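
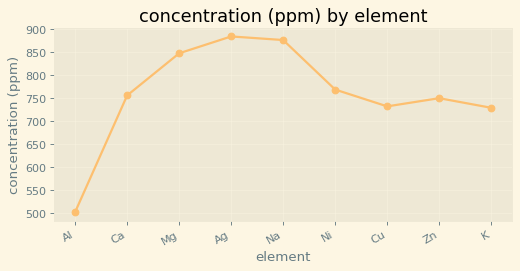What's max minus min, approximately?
Max Ag ≈ 900, min Al ≈ 500; range ≈ 400.

≈ 400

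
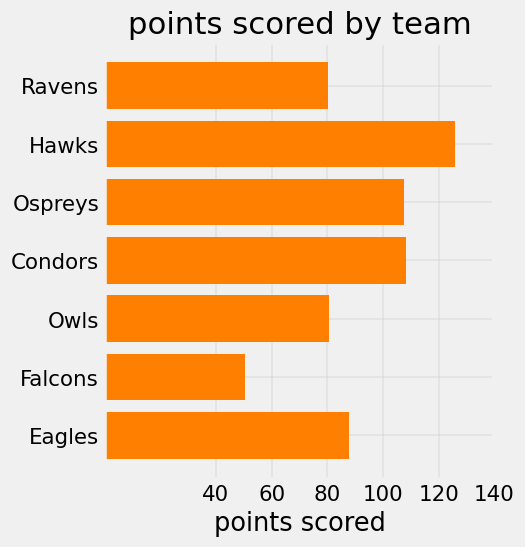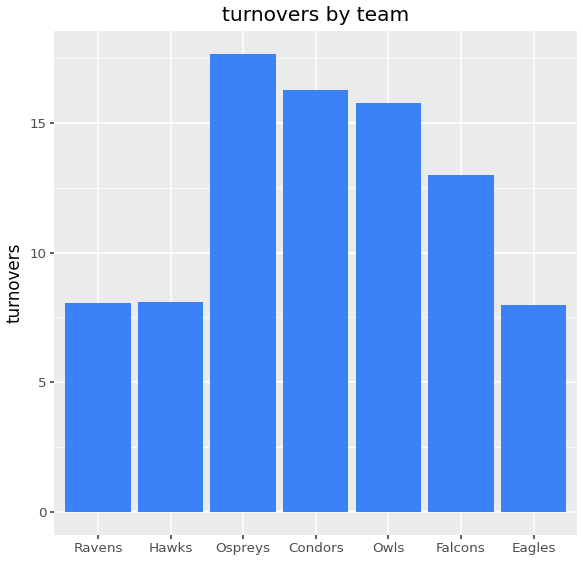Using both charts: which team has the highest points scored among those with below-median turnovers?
Chart 2 median turnovers ≈ 12; below-median teams: Ravens, Hawks, Eagles. Among those, Hawks has the highest points scored (≈ 120).

Hawks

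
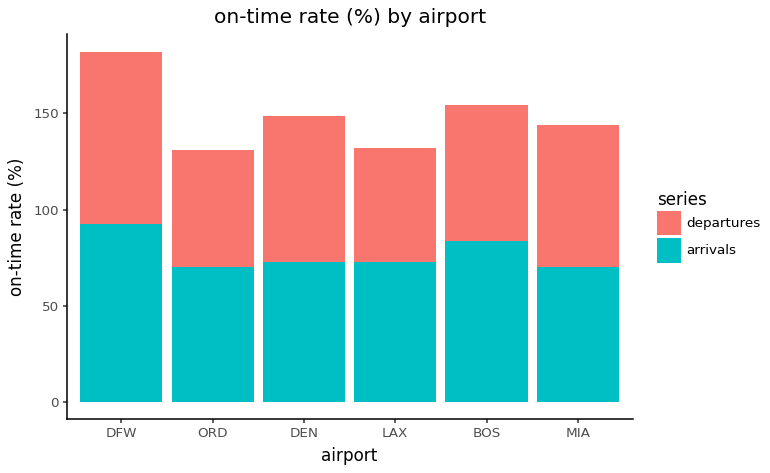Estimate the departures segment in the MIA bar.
departures top ≈ 140, bottom ≈ 80; segment ≈ 60.

≈ 60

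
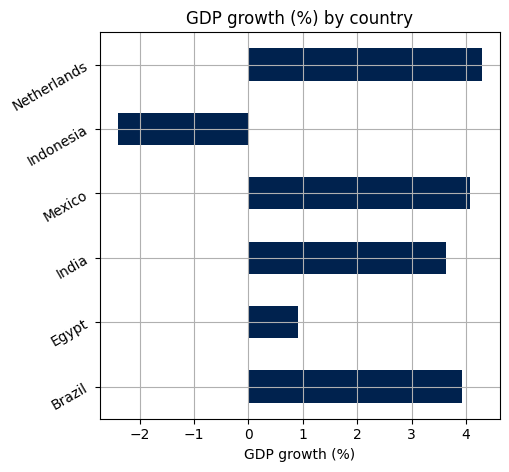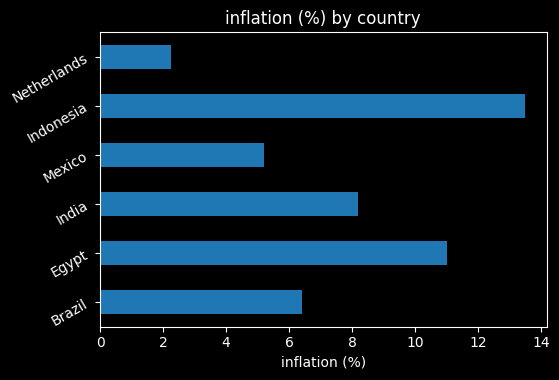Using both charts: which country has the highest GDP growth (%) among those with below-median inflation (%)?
Netherlands

Chart 2 median inflation (%) ≈ 8; below-median countries: Brazil, Mexico, Netherlands. Among those, Netherlands has the highest GDP growth (%) (≈ 4.5).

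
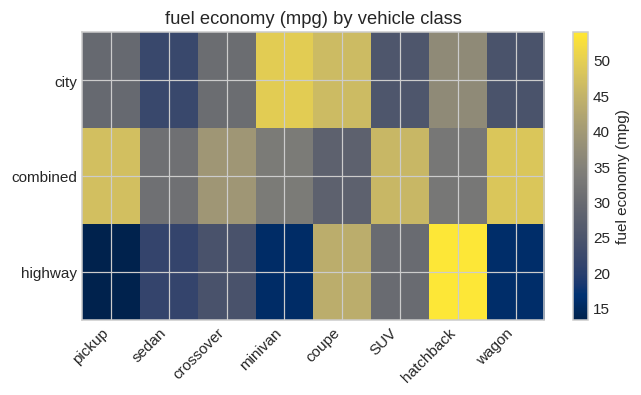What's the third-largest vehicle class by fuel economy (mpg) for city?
hatchback

Top 4 for city: minivan ≈ 50, coupe ≈ 45, hatchback ≈ 35, crossover ≈ 30.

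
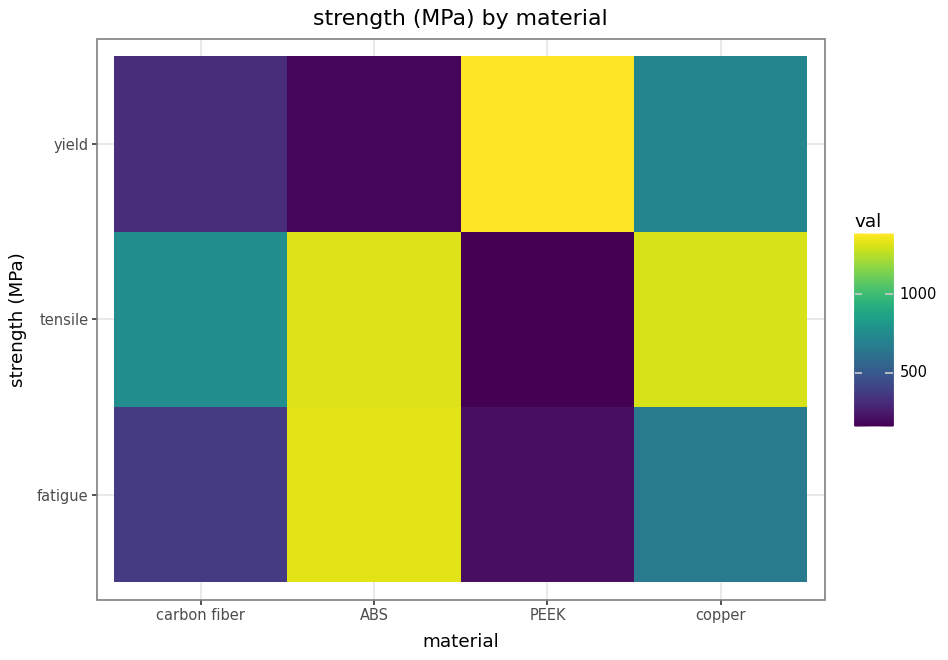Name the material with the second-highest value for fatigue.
copper

Top 3 for fatigue: ABS ≈ 1400, copper ≈ 600, carbon fiber ≈ 400.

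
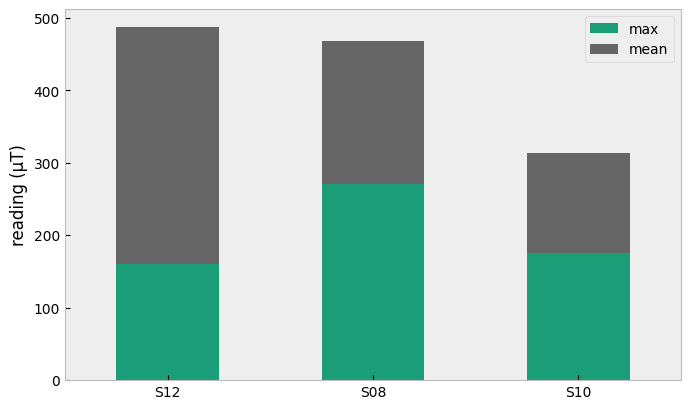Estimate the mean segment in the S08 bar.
mean top ≈ 450, bottom ≈ 250; segment ≈ 200.

≈ 200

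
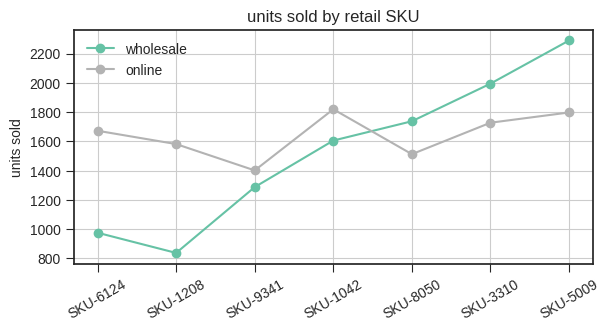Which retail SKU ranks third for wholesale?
Top 4 for wholesale: SKU-5009 ≈ 2200, SKU-3310 ≈ 2000, SKU-8050 ≈ 1800, SKU-1042 ≈ 1600.

SKU-8050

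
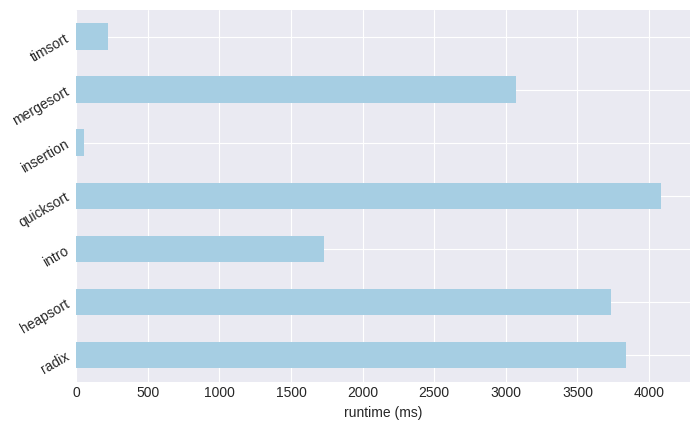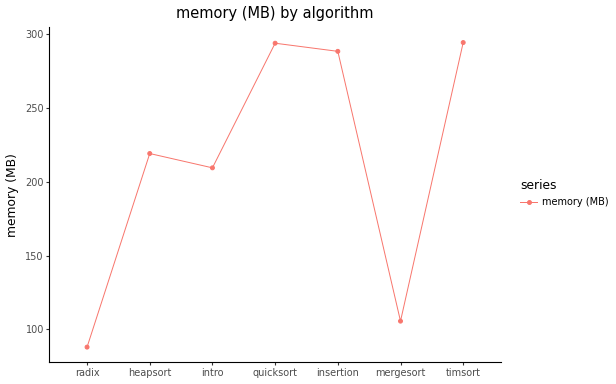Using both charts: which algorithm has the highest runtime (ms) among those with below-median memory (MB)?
radix

Chart 2 median memory (MB) ≈ 200; below-median algorithms: radix, intro, mergesort. Among those, radix has the highest runtime (ms) (≈ 4000).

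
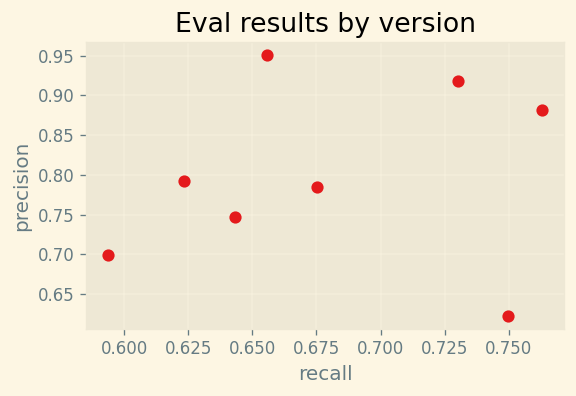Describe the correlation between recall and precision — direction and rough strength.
no clear correlation

Points are roughly uncorrelated; weak (|r| ≈ 0.2).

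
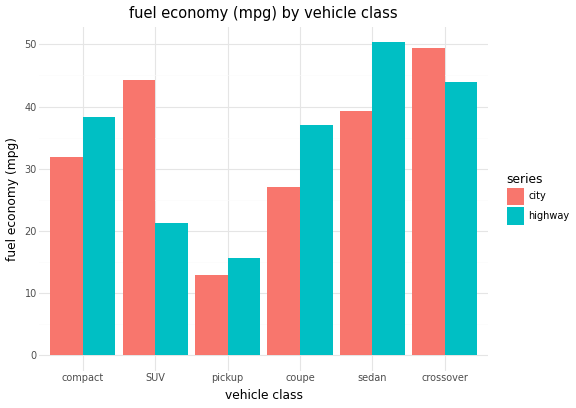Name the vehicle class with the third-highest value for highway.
compact

Top 4 for highway: sedan ≈ 50, crossover ≈ 45, compact ≈ 40, coupe ≈ 35.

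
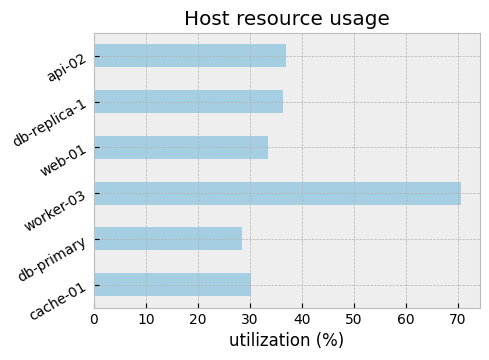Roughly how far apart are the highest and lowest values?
≈ 40

Max worker-03 ≈ 70, min db-primary ≈ 30; range ≈ 40.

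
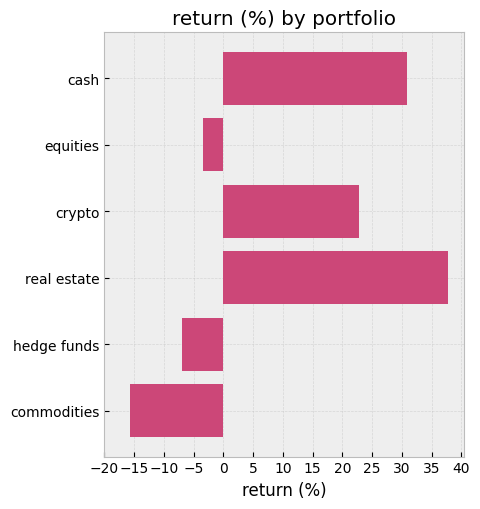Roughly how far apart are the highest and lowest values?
Max real estate ≈ 40, min commodities ≈ -15; range ≈ 55.

≈ 55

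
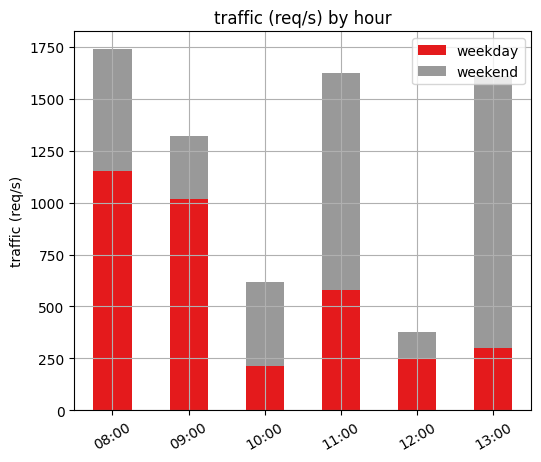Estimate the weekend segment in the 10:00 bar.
weekend top ≈ 600, bottom ≈ 200; segment ≈ 400.

≈ 400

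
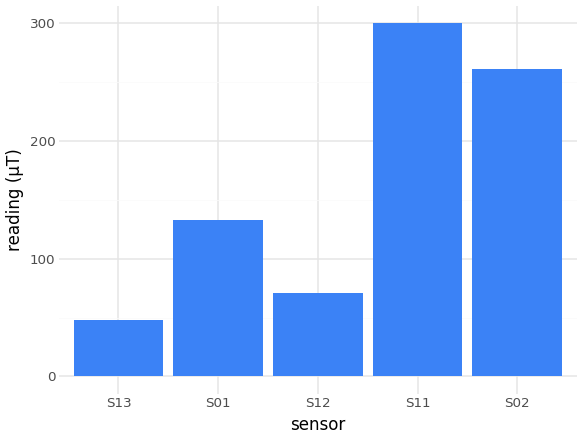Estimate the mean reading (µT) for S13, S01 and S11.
(50 + 125 + 300) / 3 ≈ 158.

≈ 158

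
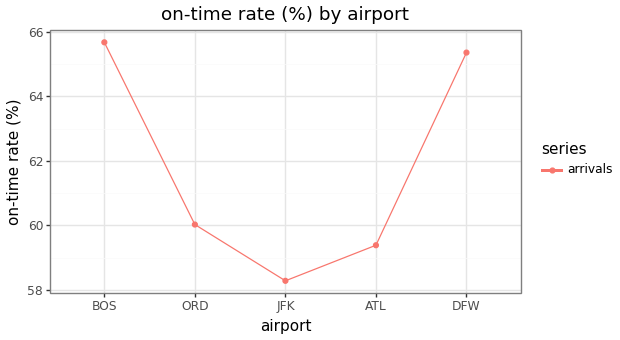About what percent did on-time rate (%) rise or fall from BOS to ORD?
BOS ≈ 66, ORD ≈ 60; (60 − 66) / 66 ≈ -9.1%.

≈ -9.1%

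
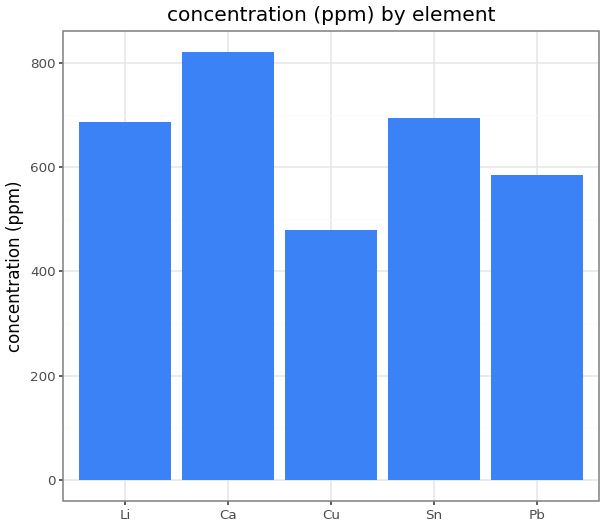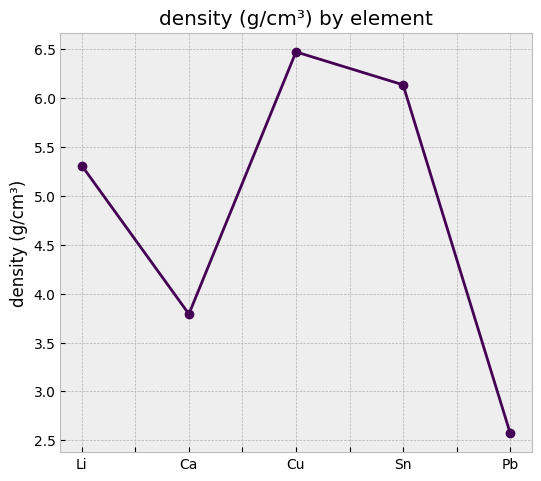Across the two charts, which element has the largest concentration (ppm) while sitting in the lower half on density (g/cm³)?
Ca

Chart 2 median density (g/cm³) ≈ 5; below-median elements: Ca, Pb. Among those, Ca has the highest concentration (ppm) (≈ 800).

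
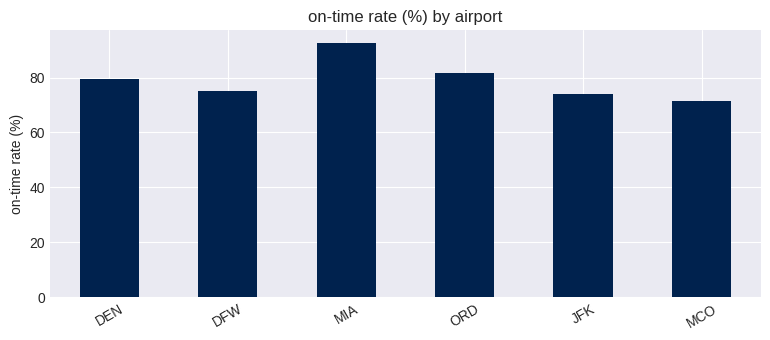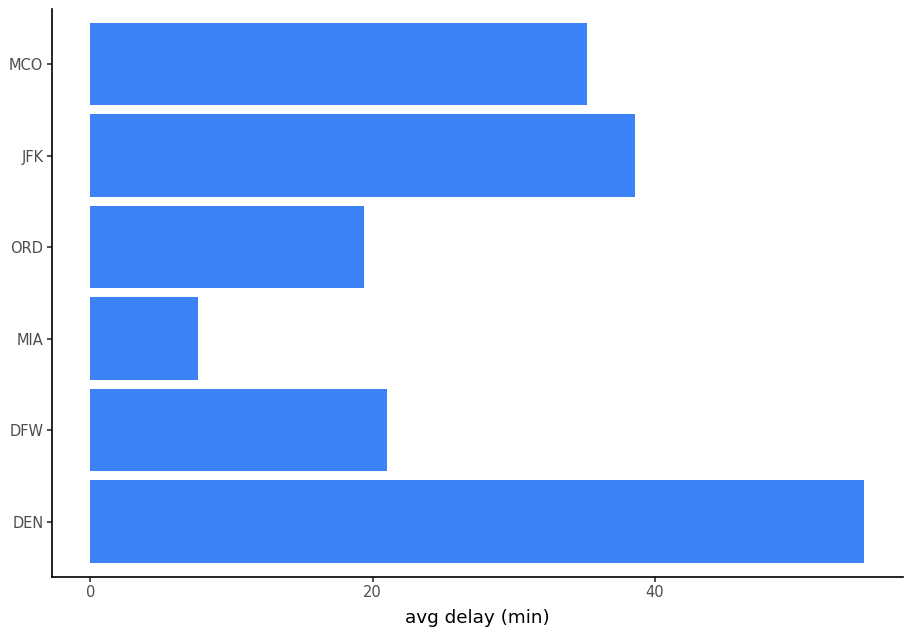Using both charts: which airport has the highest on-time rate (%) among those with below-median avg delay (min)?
MIA

Chart 2 median avg delay (min) ≈ 30; below-median airports: DFW, MIA, ORD. Among those, MIA has the highest on-time rate (%) (≈ 90).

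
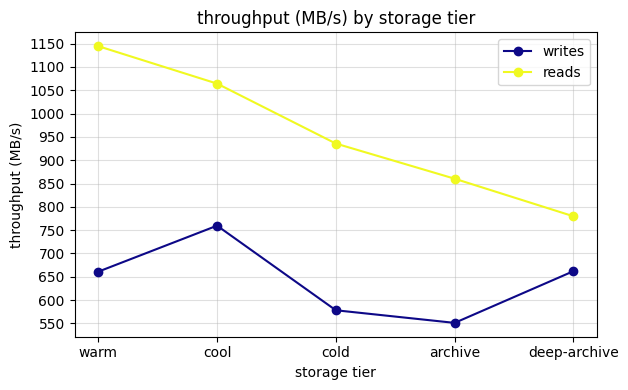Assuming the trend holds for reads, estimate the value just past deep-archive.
Last three: 950, 850, 800 → slope ≈ -75/step → next ≈ 725.

≈ 725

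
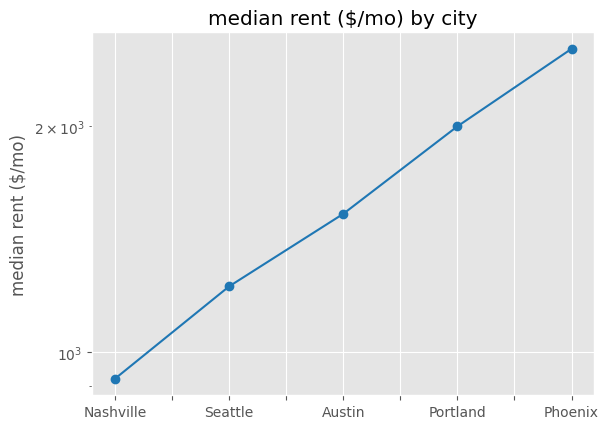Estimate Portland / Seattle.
Portland ≈ 2000, Seattle ≈ 1200; 2000/1200 ≈ 1.67.

≈ 1.67×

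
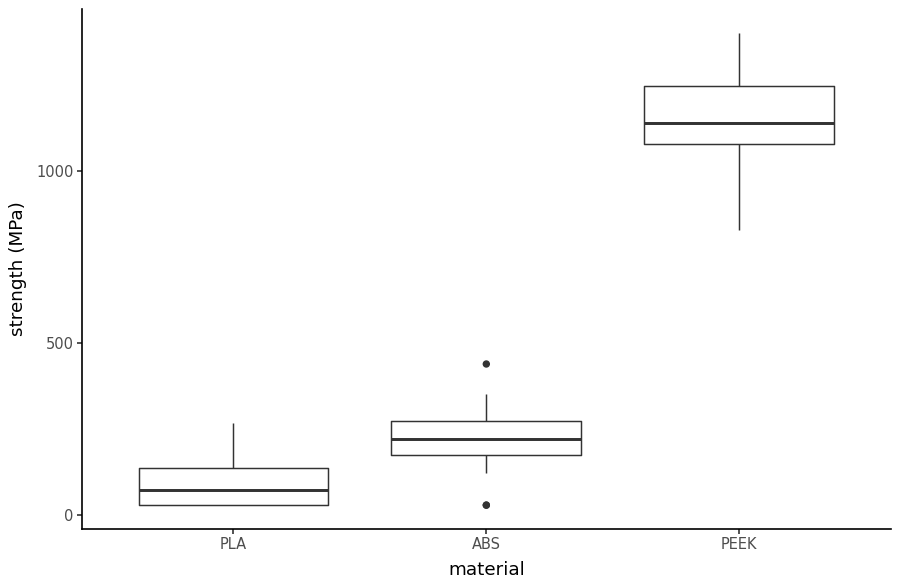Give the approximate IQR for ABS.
Q3 ≈ 300, Q1 ≈ 200; IQR ≈ 100.

≈ 100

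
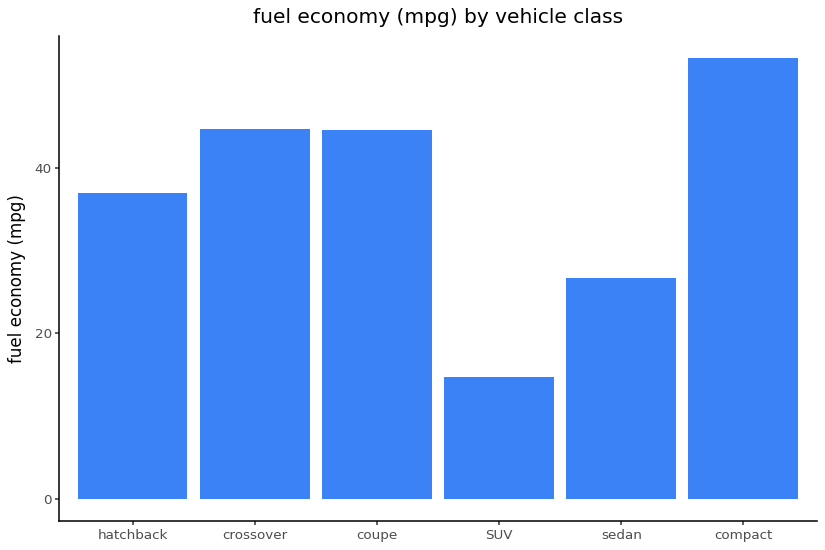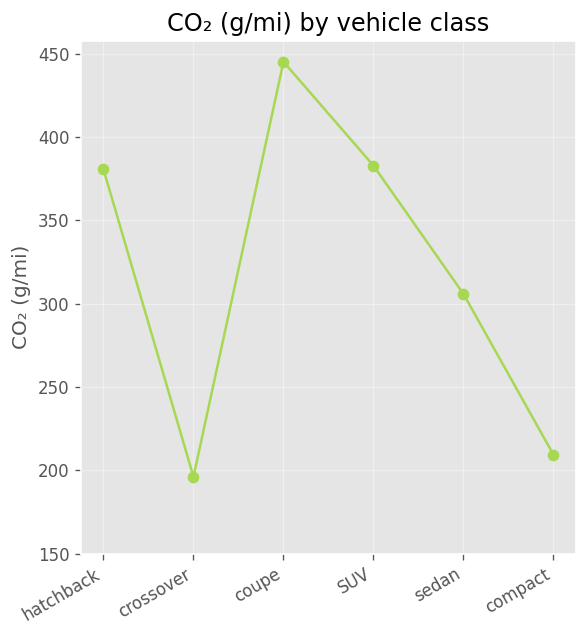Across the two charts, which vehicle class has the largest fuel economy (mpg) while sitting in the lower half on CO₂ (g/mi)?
compact

Chart 2 median CO₂ (g/mi) ≈ 350; below-median vehicle classes: crossover, sedan, compact. Among those, compact has the highest fuel economy (mpg) (≈ 55).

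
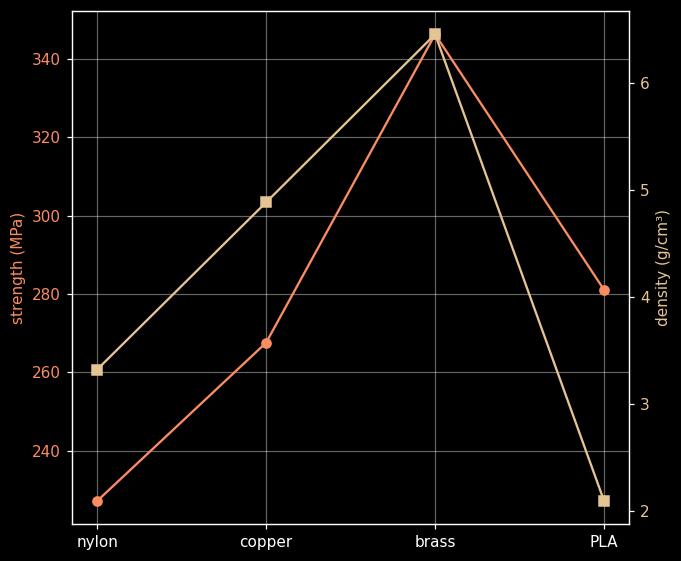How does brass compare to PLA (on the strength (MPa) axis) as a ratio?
brass ≈ 350, PLA ≈ 280; 350/280 ≈ 1.25.

≈ 1.25×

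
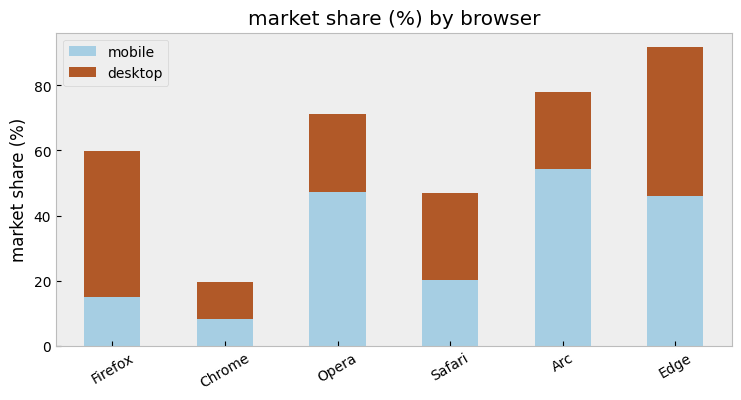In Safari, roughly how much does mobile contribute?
mobile top ≈ 20, bottom ≈ 0; segment ≈ 20.

≈ 20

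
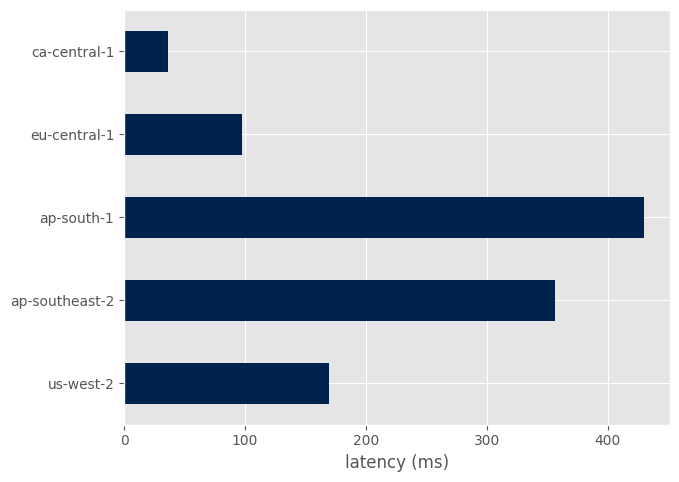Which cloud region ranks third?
us-west-2

Top 4: ap-south-1 ≈ 450, ap-southeast-2 ≈ 350, us-west-2 ≈ 150, eu-central-1 ≈ 100.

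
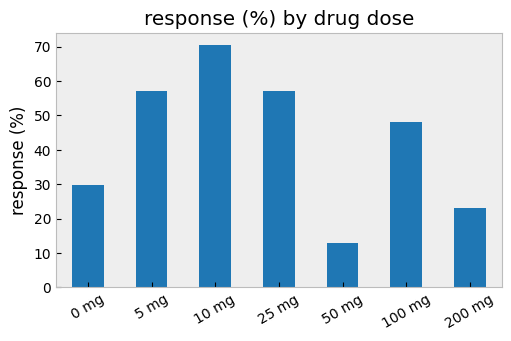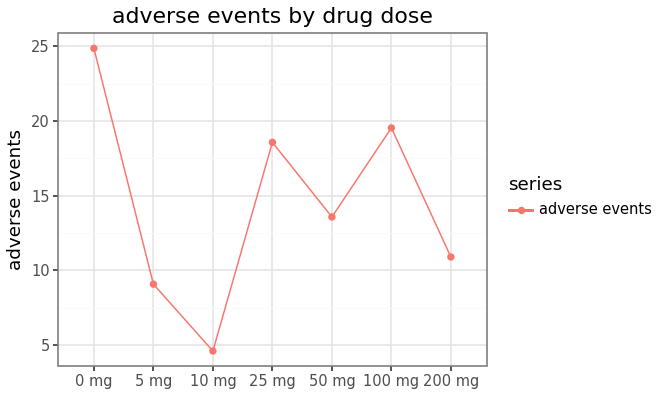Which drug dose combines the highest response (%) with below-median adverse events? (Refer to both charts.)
Chart 2 median adverse events ≈ 15; below-median drug doses: 5 mg, 10 mg, 200 mg. Among those, 10 mg has the highest response (%) (≈ 70).

10 mg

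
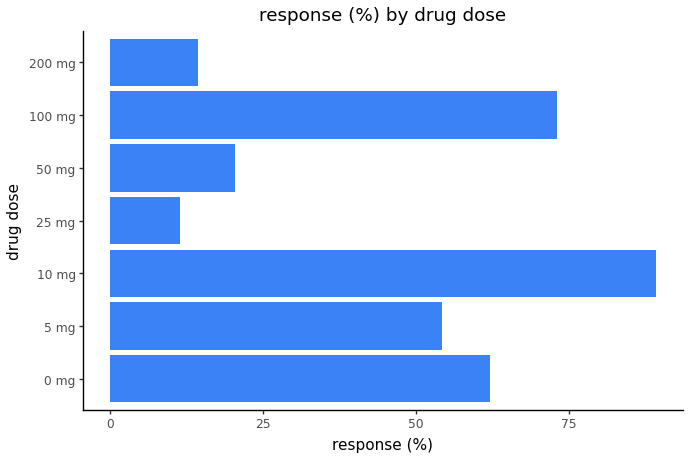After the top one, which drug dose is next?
Top 3: 10 mg ≈ 90, 100 mg ≈ 70, 0 mg ≈ 60.

100 mg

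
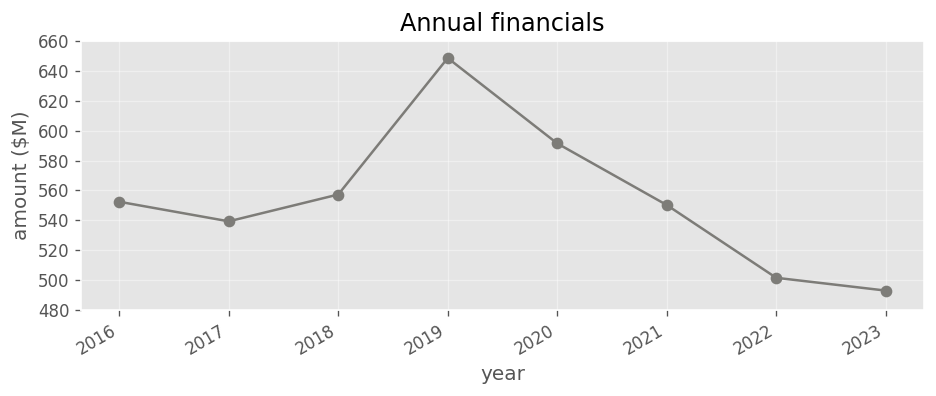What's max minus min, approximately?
≈ 140

Max 2019 ≈ 640, min 2023 ≈ 500; range ≈ 140.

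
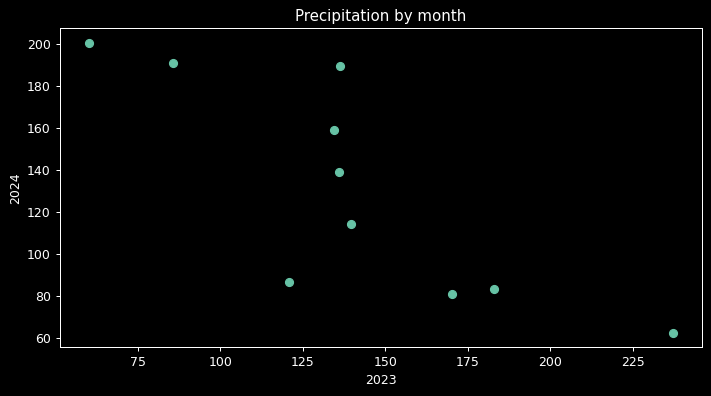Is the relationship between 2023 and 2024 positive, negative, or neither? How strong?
Points are negatively correlated; strong (|r| ≈ 0.8).

negative, strong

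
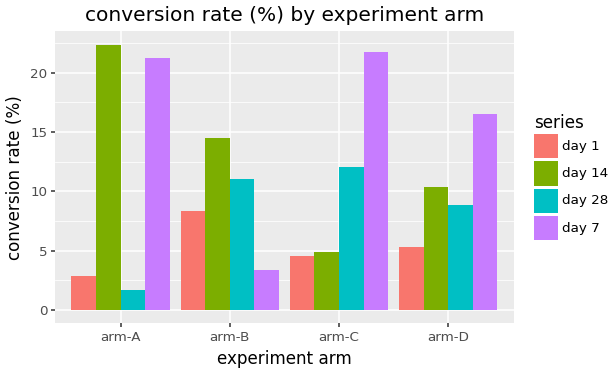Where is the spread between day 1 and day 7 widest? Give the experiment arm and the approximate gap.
arm-A: day 1 ≈ 2, day 7 ≈ 22 → gap ≈ 20. Next-largest (arm-C) is only ≈ 18.

arm-A, ≈ 20 %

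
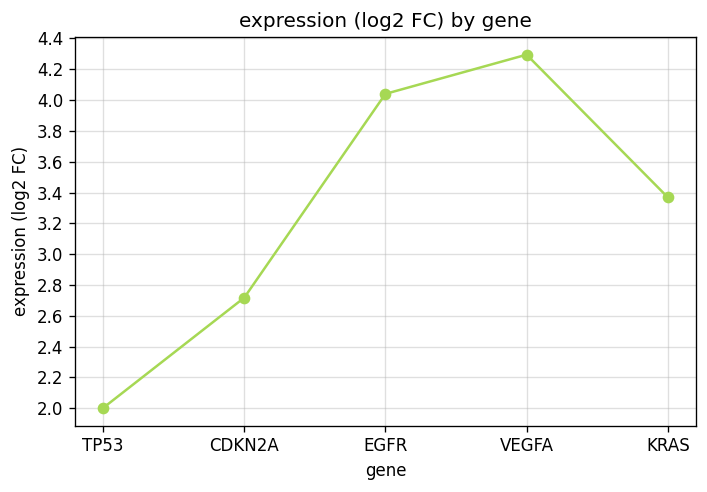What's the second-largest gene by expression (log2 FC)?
Top 3: VEGFA ≈ 4.2, EGFR ≈ 4.0, KRAS ≈ 3.4.

EGFR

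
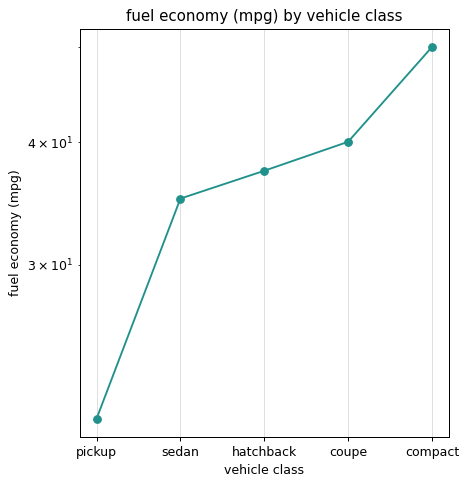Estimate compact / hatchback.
≈ 1.43×

compact ≈ 50, hatchback ≈ 35; 50/35 ≈ 1.43.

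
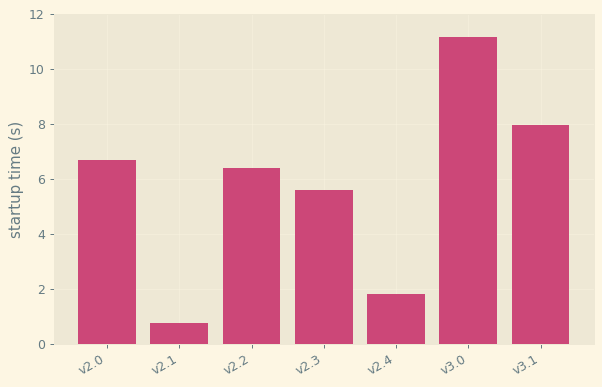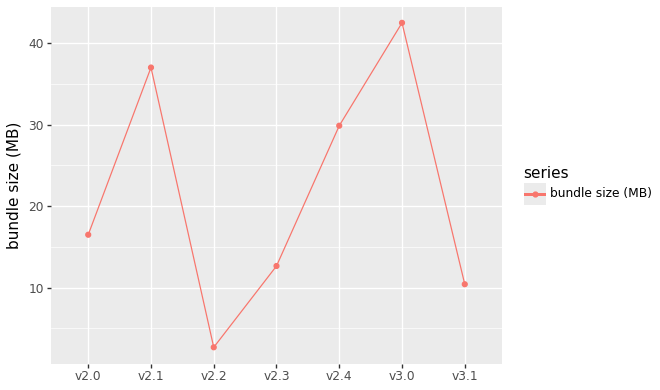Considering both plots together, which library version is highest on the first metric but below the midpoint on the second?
v3.1

Chart 2 median bundle size (MB) ≈ 15; below-median library versions: v2.2, v2.3, v3.1. Among those, v3.1 has the highest startup time (s) (≈ 8).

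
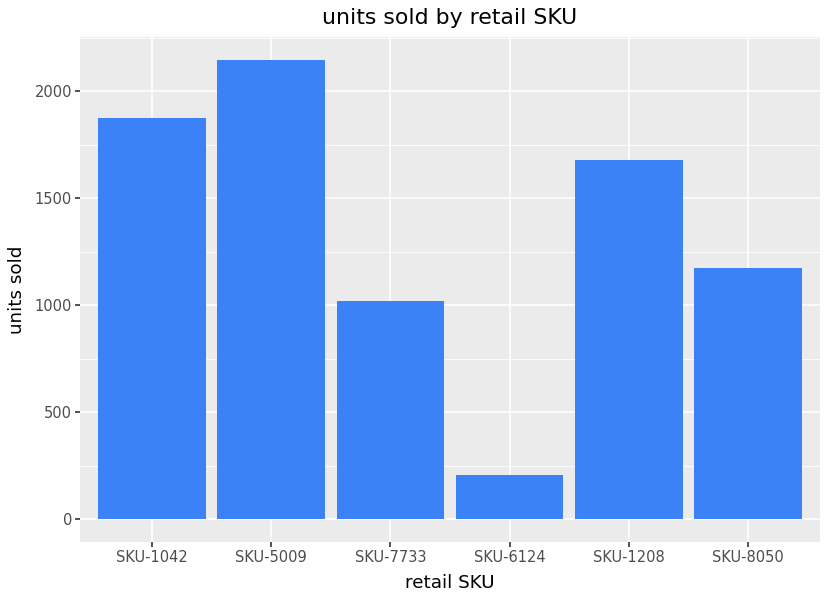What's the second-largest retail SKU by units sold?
Top 3: SKU-5009 ≈ 2200, SKU-1042 ≈ 1800, SKU-1208 ≈ 1600.

SKU-1042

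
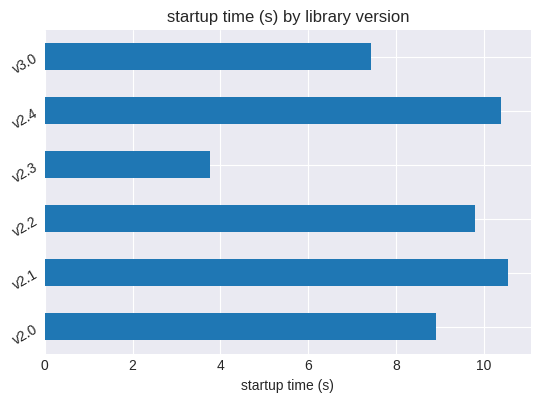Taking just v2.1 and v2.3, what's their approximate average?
≈ 8

(11 + 4) / 2 ≈ 8.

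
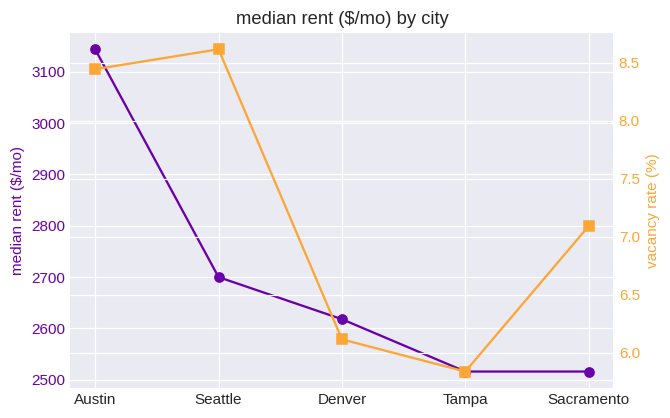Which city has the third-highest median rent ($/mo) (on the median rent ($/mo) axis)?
Denver

Top 4 (on the median rent ($/mo) axis): Austin ≈ 3100, Seattle ≈ 2700, Denver ≈ 2600, Sacramento ≈ 2500.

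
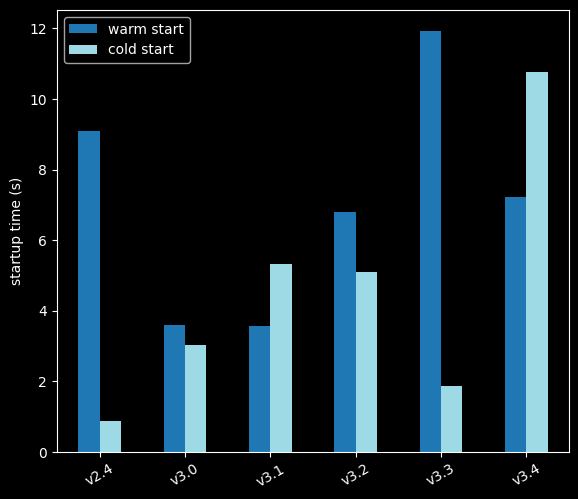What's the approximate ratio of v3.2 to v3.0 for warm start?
≈ 1.75×

v3.2 ≈ 7, v3.0 ≈ 4; 7/4 ≈ 1.75.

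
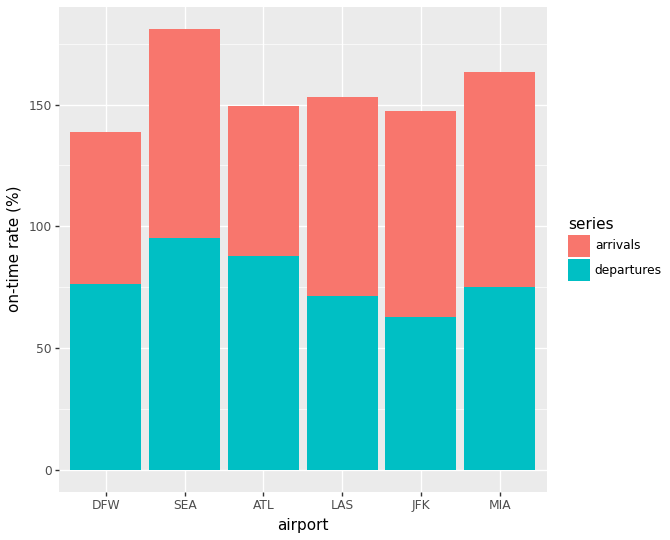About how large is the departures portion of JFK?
≈ 60

departures top ≈ 60, bottom ≈ 0; segment ≈ 60.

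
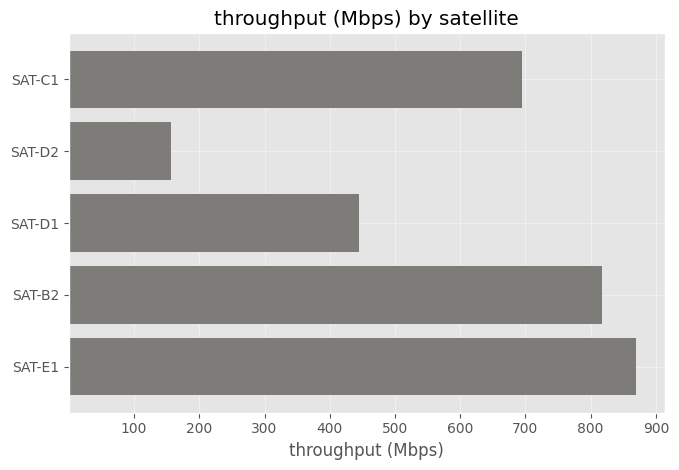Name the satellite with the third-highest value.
Top 4: SAT-E1 ≈ 900, SAT-B2 ≈ 800, SAT-C1 ≈ 700, SAT-D1 ≈ 400.

SAT-C1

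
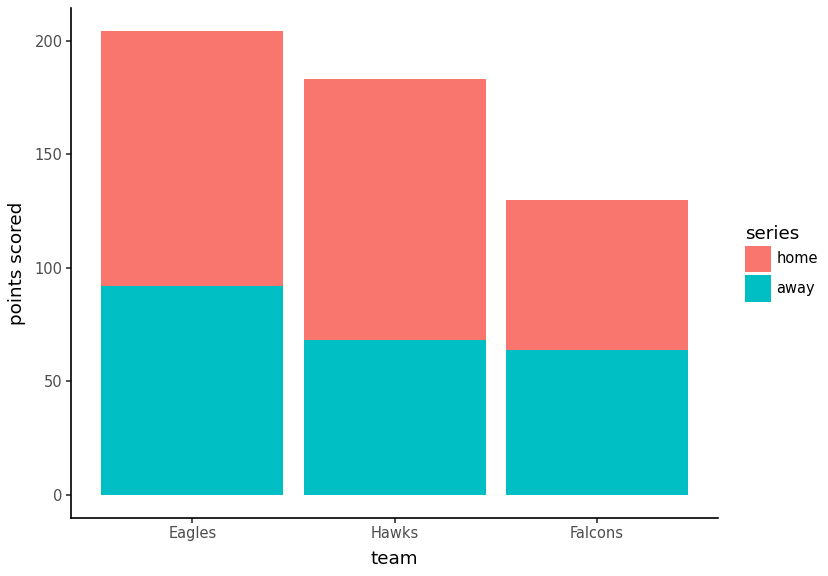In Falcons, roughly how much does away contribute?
away top ≈ 60, bottom ≈ 0; segment ≈ 60.

≈ 60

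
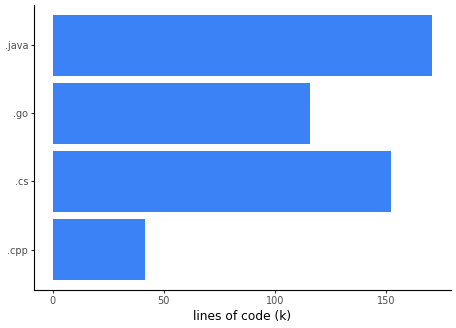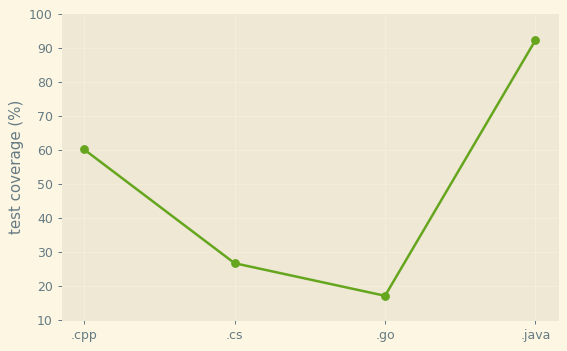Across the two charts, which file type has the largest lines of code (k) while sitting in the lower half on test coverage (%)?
Chart 2 median test coverage (%) ≈ 40; below-median file types: .cs, .go. Among those, .cs has the highest lines of code (k) (≈ 160).

.cs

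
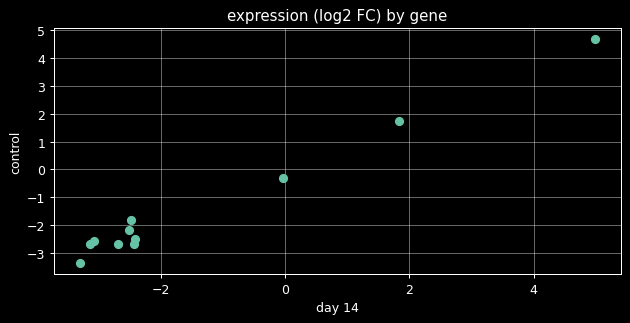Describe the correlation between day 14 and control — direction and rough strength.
positive, strong

Points are positively correlated; strong (|r| ≈ 1.0).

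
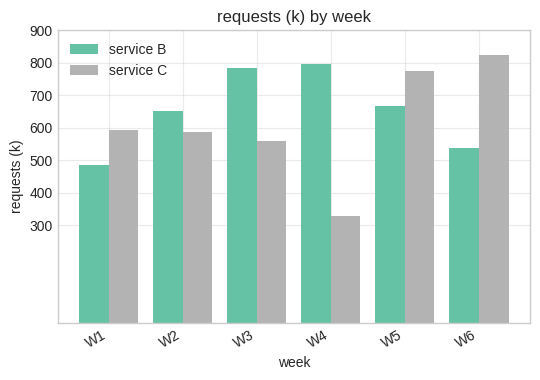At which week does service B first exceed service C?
W1: service B ≈ 500 vs service C ≈ 600 (not yet); W2: service B ≈ 700 vs service C ≈ 600 (first crossover).

W2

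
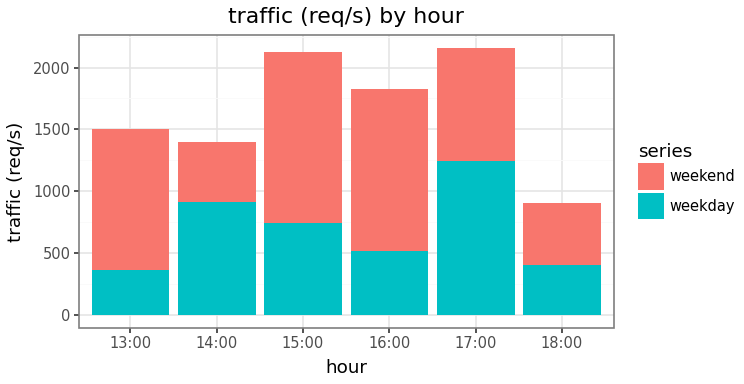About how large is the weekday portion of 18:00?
≈ 400

weekday top ≈ 400, bottom ≈ 0; segment ≈ 400.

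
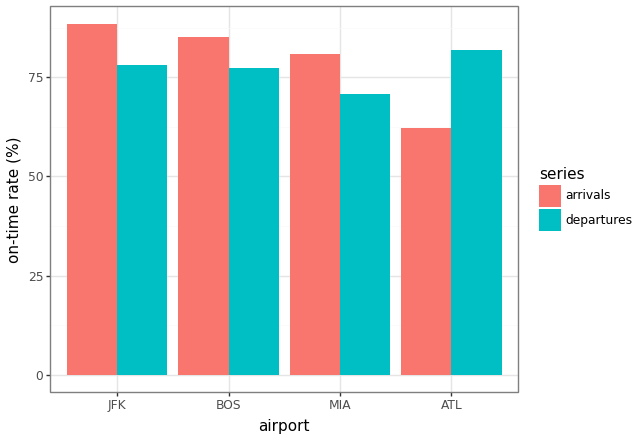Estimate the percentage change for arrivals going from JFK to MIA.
JFK ≈ 90, MIA ≈ 80; (80 − 90) / 90 ≈ -11.1%.

≈ -11.1%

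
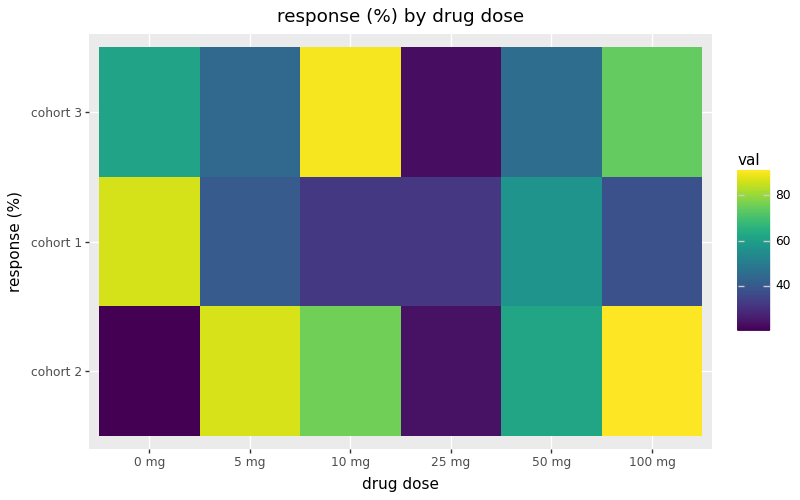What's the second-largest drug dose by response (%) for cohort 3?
100 mg

Top 3 for cohort 3: 10 mg ≈ 90, 100 mg ≈ 70, 0 mg ≈ 60.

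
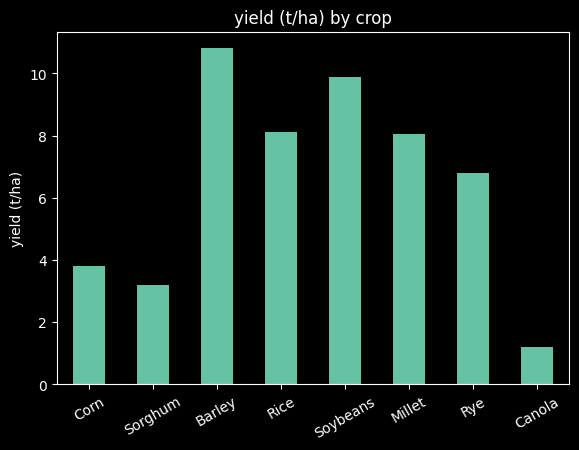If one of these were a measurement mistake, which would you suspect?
Canola

Canola ≈ 1; the rest sit between ≈ 3 and ≈ 11.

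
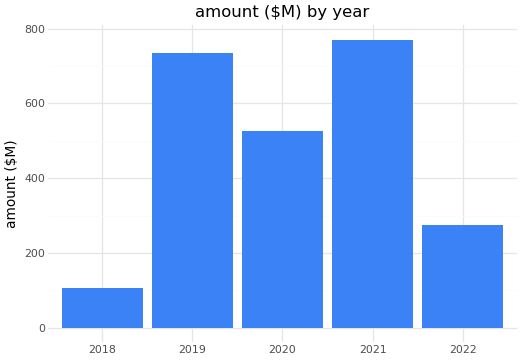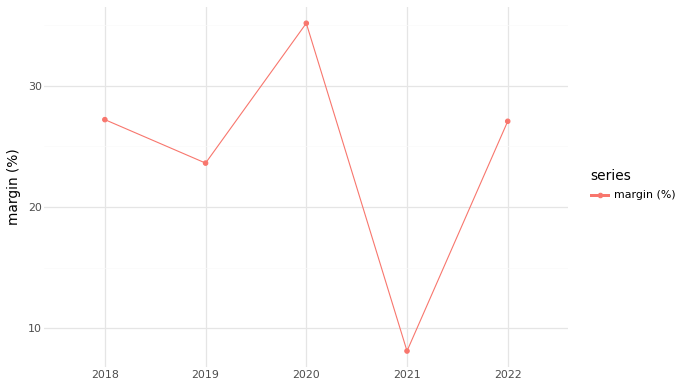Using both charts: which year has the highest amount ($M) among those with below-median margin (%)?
2021

Chart 2 median margin (%) ≈ 25; below-median years: 2019, 2021. Among those, 2021 has the highest amount ($M) (≈ 800).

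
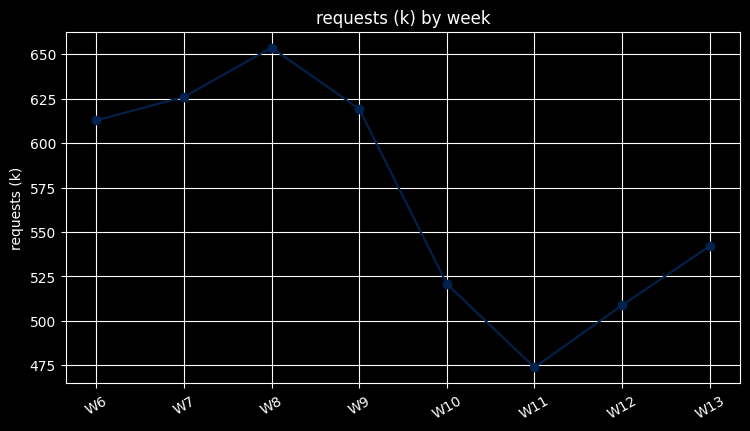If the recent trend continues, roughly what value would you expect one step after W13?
≈ 570

Last three: 480, 500, 540 → slope ≈ 30/step → next ≈ 570.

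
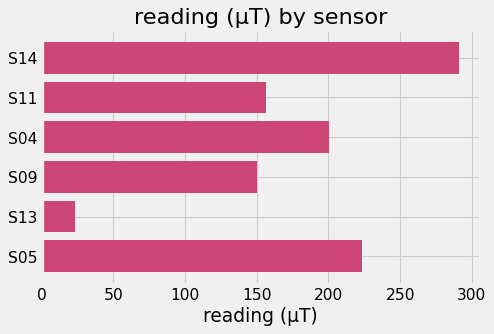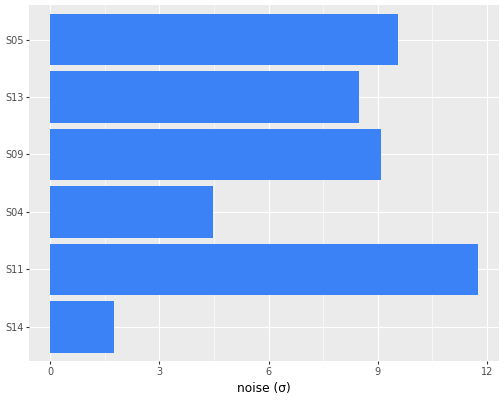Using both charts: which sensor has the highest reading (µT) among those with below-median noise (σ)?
Chart 2 median noise (σ) ≈ 8; below-median sensors: S14, S04, S13. Among those, S14 has the highest reading (µT) (≈ 300).

S14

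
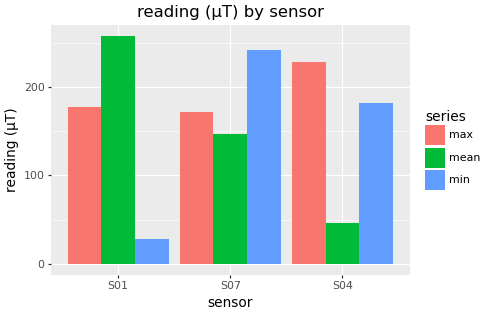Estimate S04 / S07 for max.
S04 ≈ 225, S07 ≈ 175; 225/175 ≈ 1.29.

≈ 1.29×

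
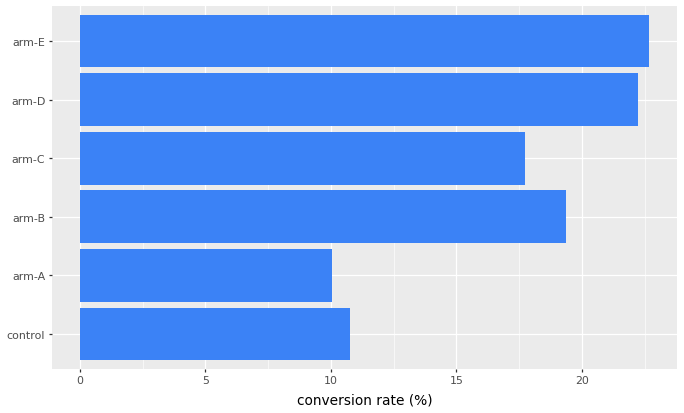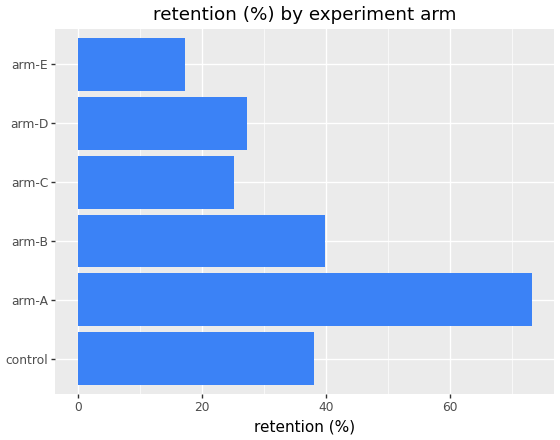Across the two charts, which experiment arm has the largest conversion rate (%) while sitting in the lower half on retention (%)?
Chart 2 median retention (%) ≈ 30; below-median experiment arms: arm-C, arm-D, arm-E. Among those, arm-E has the highest conversion rate (%) (≈ 25).

arm-E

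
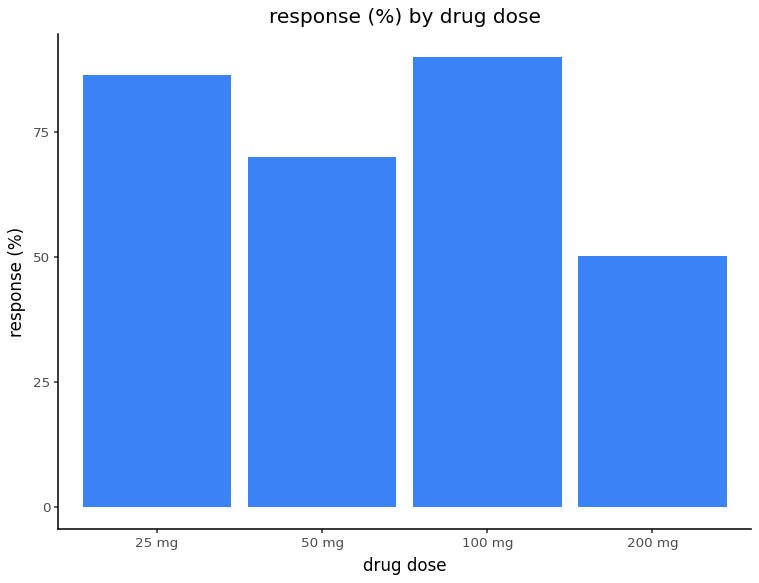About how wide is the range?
≈ 40

Max 100 mg ≈ 90, min 200 mg ≈ 50; range ≈ 40.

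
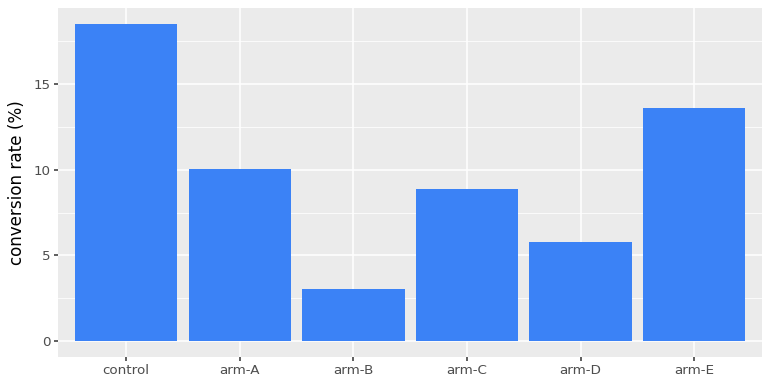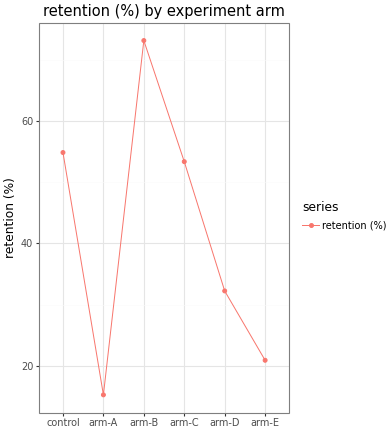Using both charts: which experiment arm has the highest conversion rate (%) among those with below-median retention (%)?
Chart 2 median retention (%) ≈ 40; below-median experiment arms: arm-A, arm-D, arm-E. Among those, arm-E has the highest conversion rate (%) (≈ 14).

arm-E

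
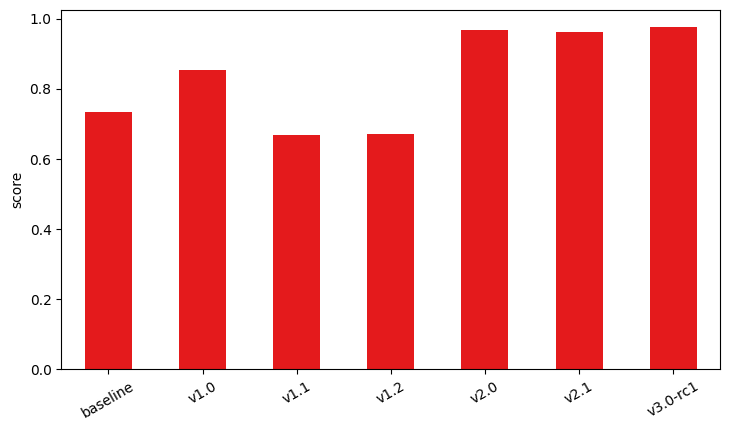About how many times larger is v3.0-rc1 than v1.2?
v3.0-rc1 ≈ 1.0, v1.2 ≈ 0.7; 1.0/0.7 ≈ 1.43.

≈ 1.43×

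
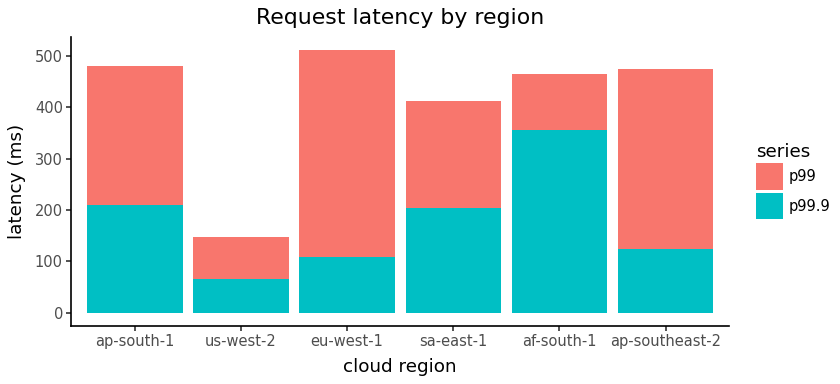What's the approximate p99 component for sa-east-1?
p99 top ≈ 400, bottom ≈ 200; segment ≈ 200.

≈ 200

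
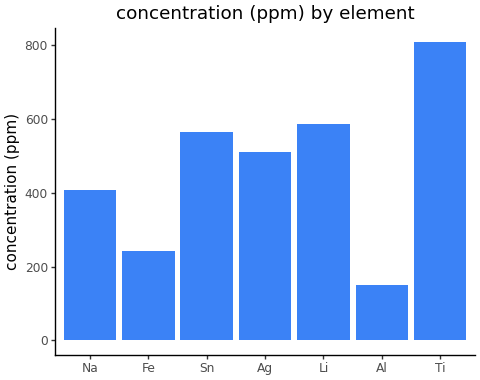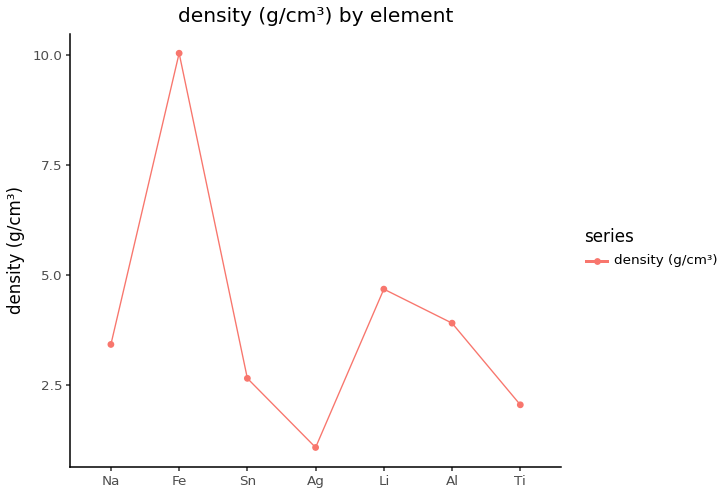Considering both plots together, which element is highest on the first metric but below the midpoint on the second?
Chart 2 median density (g/cm³) ≈ 3; below-median elements: Sn, Ag, Ti. Among those, Ti has the highest concentration (ppm) (≈ 800).

Ti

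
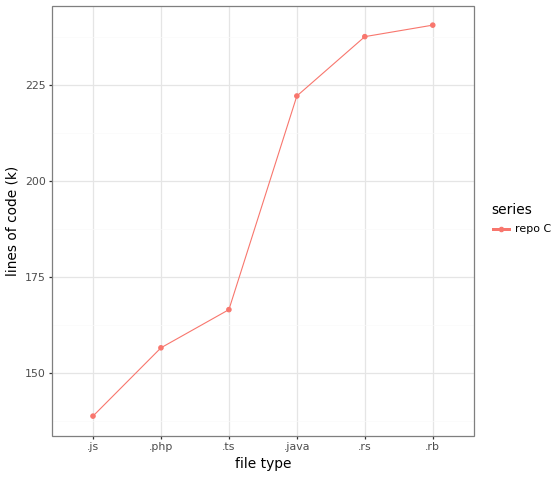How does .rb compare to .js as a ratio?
≈ 1.71×

.rb ≈ 240, .js ≈ 140; 240/140 ≈ 1.71.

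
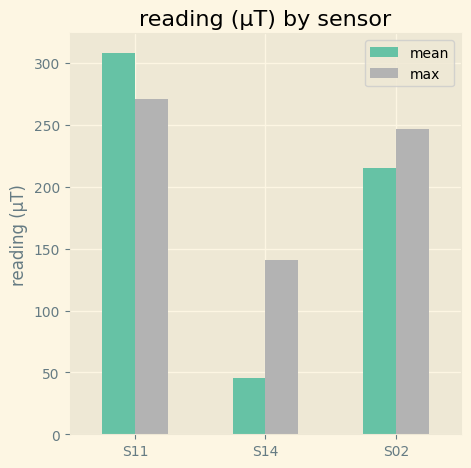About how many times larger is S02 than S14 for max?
≈ 1.67×

S02 ≈ 250, S14 ≈ 150; 250/150 ≈ 1.67.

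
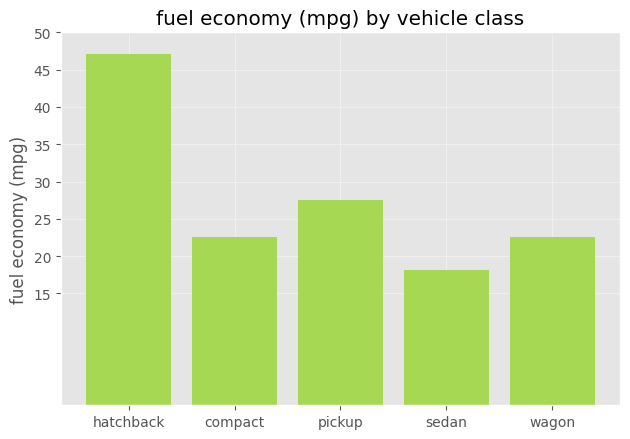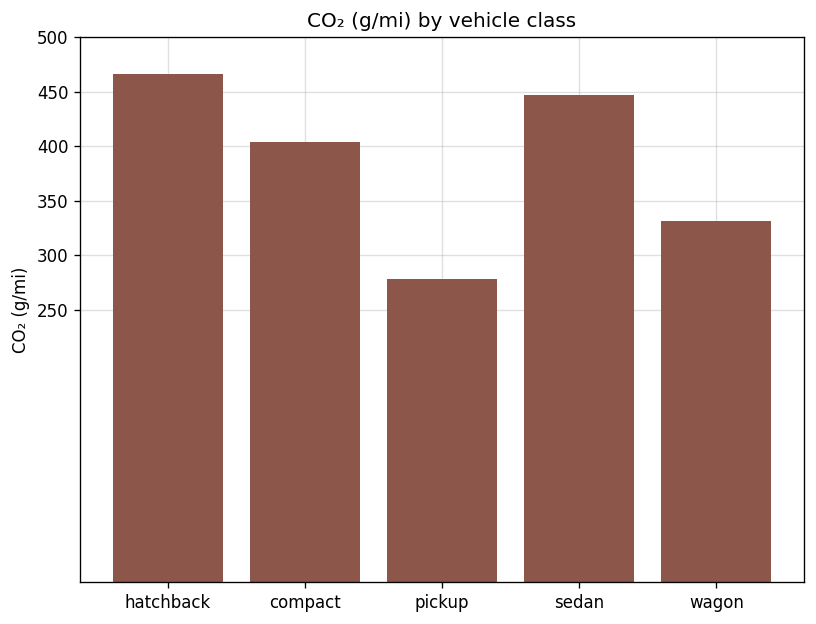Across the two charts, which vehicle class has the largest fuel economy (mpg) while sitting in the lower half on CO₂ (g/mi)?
Chart 2 median CO₂ (g/mi) ≈ 400; below-median vehicle classes: pickup, wagon. Among those, pickup has the highest fuel economy (mpg) (≈ 30).

pickup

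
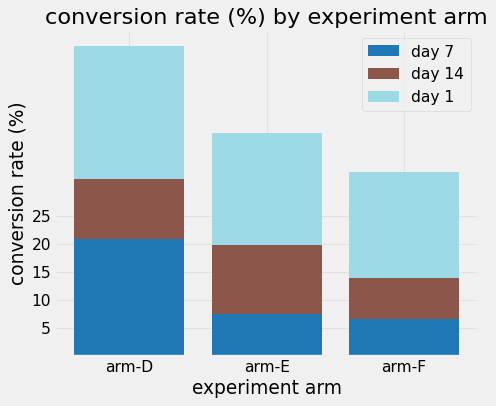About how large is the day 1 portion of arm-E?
≈ 20

day 1 top ≈ 40, bottom ≈ 20; segment ≈ 20.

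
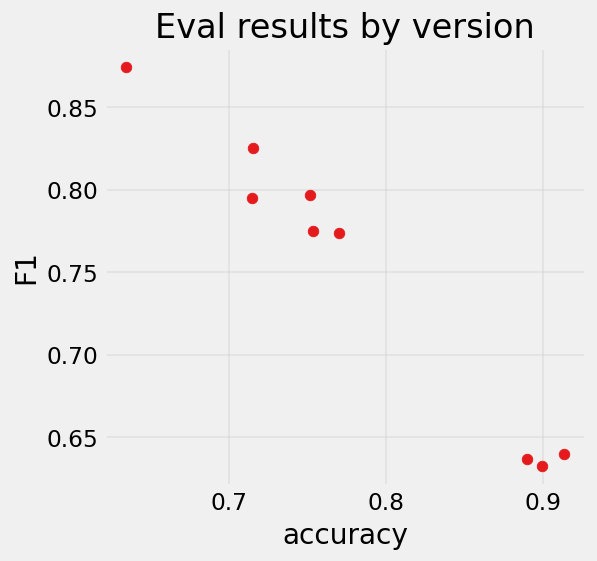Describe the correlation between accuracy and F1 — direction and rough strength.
Points are negatively correlated; strong (|r| ≈ 1.0).

negative, strong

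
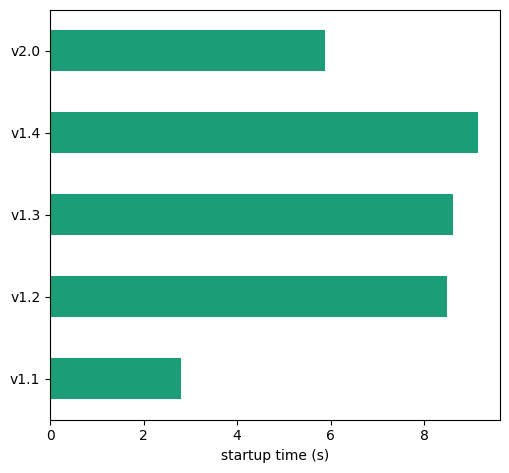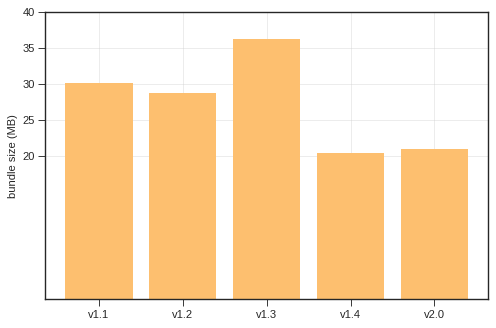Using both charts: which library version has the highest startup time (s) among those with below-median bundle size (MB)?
Chart 2 median bundle size (MB) ≈ 30; below-median library versions: v1.4, v2.0. Among those, v1.4 has the highest startup time (s) (≈ 9).

v1.4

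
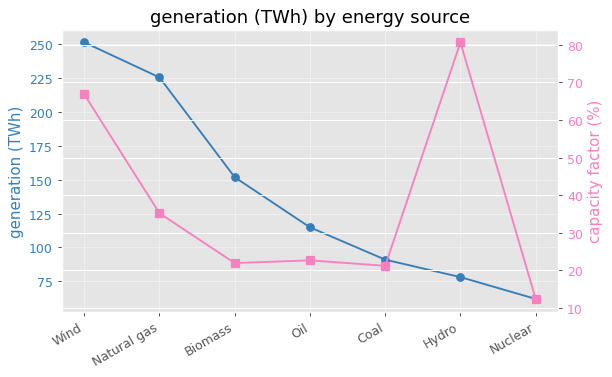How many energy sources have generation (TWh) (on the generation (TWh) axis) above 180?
2

Above 180: Wind, Natural gas.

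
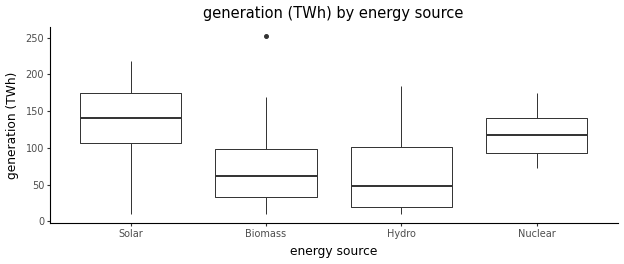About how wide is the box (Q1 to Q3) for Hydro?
Q3 ≈ 100, Q1 ≈ 20; IQR ≈ 80.

≈ 80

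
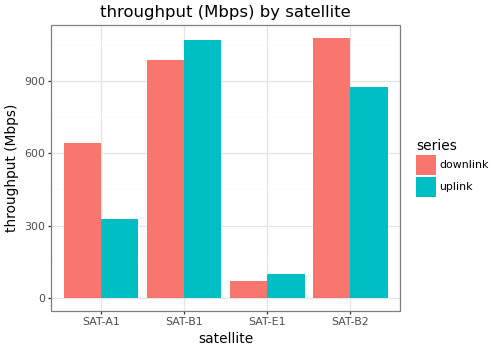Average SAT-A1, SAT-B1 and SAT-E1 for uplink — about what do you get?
≈ 500

(300 + 1100 + 100) / 3 ≈ 500.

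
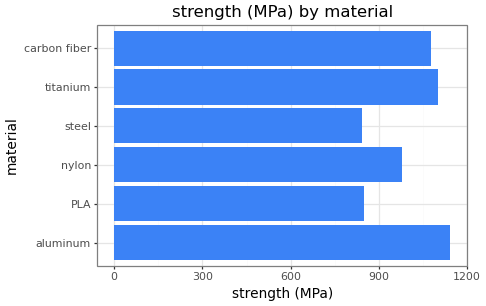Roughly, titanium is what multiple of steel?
≈ 1.38×

titanium ≈ 1100, steel ≈ 800; 1100/800 ≈ 1.38.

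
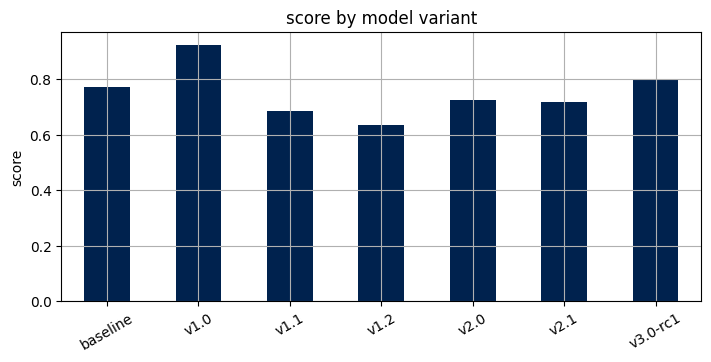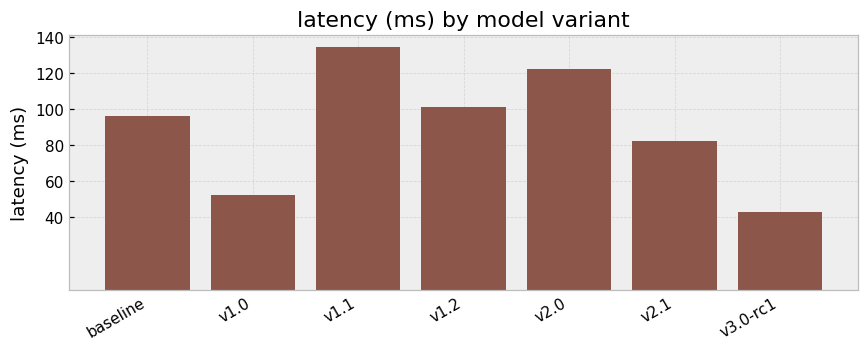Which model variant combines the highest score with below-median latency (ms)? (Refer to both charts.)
Chart 2 median latency (ms) ≈ 100; below-median model variants: v1.0, v2.1, v3.0-rc1. Among those, v1.0 has the highest score (≈ 0.9).

v1.0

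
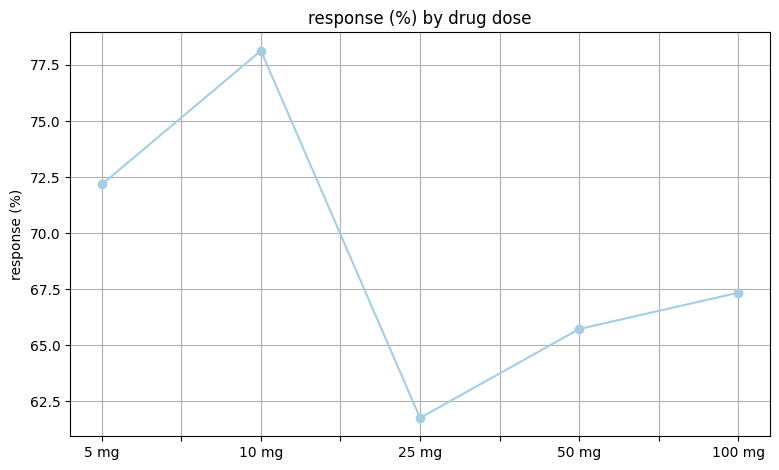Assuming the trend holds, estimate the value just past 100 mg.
≈ 71

Last three: 62, 66, 68 → slope ≈ 3/step → next ≈ 71.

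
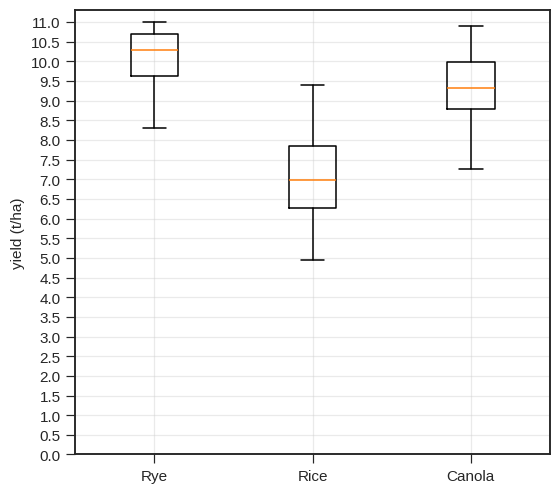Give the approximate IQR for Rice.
≈ 1.5

Q3 ≈ 8.0, Q1 ≈ 6.5; IQR ≈ 1.5.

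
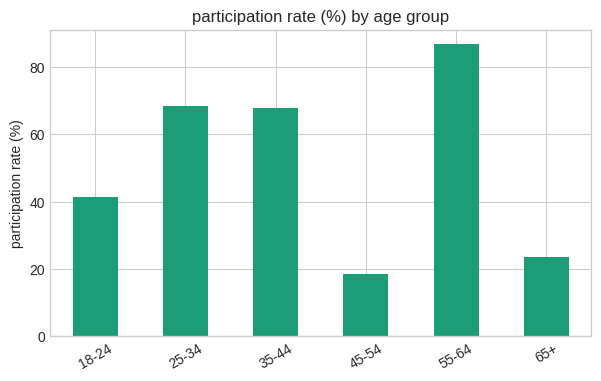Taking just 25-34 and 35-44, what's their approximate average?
≈ 70

(70 + 70) / 2 ≈ 70.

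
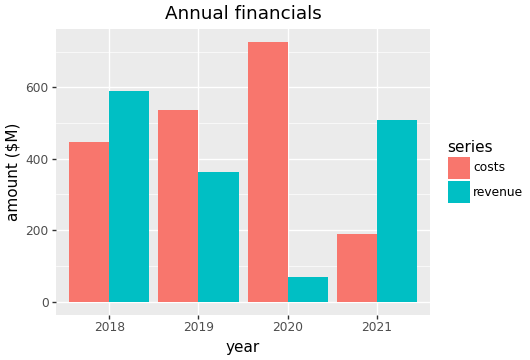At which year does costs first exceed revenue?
2019

2018: costs ≈ 400 vs revenue ≈ 600 (not yet); 2019: costs ≈ 500 vs revenue ≈ 400 (first crossover).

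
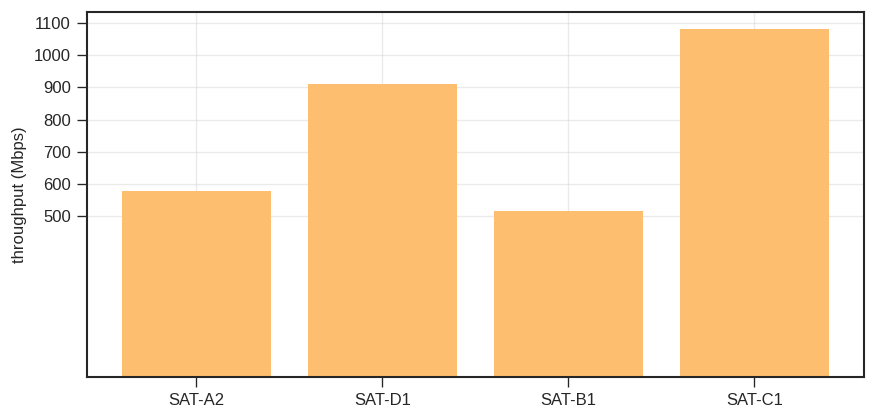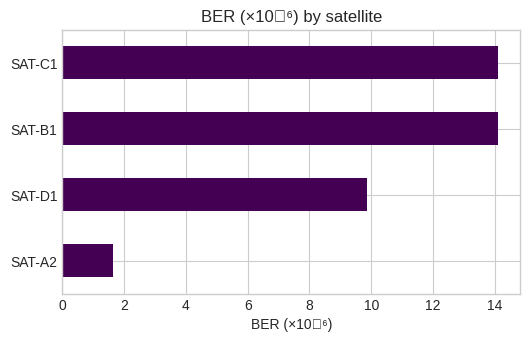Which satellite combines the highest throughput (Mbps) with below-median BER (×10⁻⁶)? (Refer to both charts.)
SAT-D1

Chart 2 median BER (×10⁻⁶) ≈ 12; below-median satellites: SAT-A2, SAT-D1. Among those, SAT-D1 has the highest throughput (Mbps) (≈ 900).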